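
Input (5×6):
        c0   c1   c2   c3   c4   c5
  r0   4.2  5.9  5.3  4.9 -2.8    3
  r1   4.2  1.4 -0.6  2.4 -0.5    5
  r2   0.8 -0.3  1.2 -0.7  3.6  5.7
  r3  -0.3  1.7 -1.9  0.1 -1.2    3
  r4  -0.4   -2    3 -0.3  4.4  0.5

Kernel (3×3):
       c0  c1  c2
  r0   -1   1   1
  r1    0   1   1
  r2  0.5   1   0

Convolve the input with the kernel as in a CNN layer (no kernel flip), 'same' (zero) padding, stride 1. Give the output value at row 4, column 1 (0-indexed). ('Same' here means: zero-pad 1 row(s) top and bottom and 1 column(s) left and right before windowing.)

The receptive field on the zero-padded input at this output position is [-0.3 1.7 -1.9 / -0.4 -2 3 / 0 0 0]. Elementwise product with the kernel and sum: -0.3·-1 + 1.7·1 + -1.9·1 + -2·1 + 3·1 + 0·0.5 + 0·1.

1.1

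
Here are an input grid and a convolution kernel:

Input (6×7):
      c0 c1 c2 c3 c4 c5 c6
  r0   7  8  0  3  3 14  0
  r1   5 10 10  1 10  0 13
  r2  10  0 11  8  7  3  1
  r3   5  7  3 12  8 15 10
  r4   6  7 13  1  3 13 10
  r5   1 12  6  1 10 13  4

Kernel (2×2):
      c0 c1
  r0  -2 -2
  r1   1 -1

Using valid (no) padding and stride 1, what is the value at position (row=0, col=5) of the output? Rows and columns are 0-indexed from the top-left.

The receptive field on the input at this output position is [14 0 / 0 13]. Elementwise product with the kernel and sum: 14·-2 + 0·-2 + 0·1 + 13·-1.

-41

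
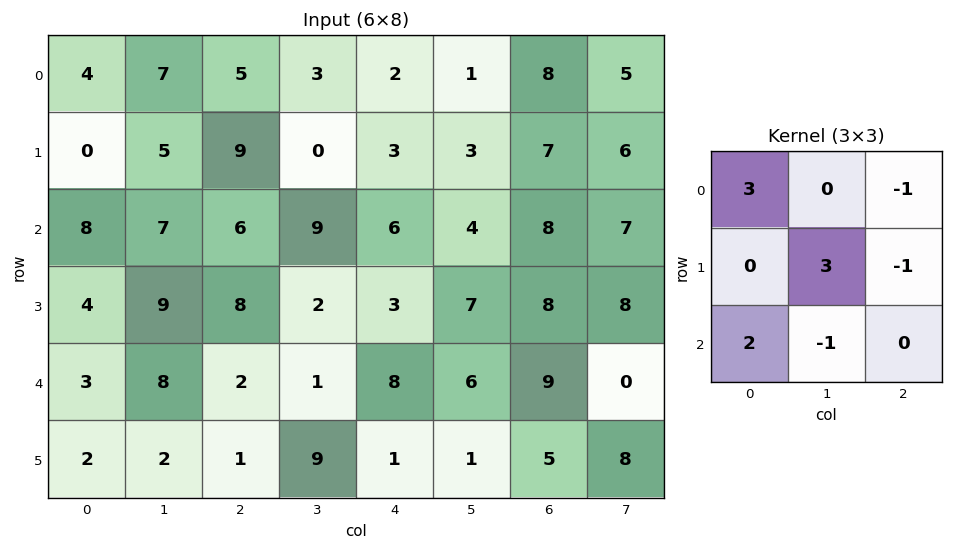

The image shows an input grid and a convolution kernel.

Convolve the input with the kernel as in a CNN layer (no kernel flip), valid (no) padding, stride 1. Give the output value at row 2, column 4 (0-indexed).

33

The receptive field on the input at this output position is [6 4 8 / 3 7 8 / 8 6 9]. Elementwise product with the kernel and sum: 6·3 + 8·-1 + 7·3 + 8·-1 + 8·2 + 6·-1.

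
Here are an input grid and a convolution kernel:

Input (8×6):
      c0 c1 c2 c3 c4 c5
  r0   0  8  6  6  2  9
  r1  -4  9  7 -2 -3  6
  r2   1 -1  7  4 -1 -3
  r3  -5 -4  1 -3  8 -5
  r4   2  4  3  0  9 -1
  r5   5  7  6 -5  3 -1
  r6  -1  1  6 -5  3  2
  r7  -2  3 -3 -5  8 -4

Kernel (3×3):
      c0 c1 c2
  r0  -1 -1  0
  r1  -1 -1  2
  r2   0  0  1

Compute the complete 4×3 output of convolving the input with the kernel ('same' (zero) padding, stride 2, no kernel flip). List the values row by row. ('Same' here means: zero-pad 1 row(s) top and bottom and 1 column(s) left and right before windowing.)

Output[0,0]: The receptive field on the zero-padded input at this output position is [0 0 0 / 0 0 8 / 0 -4 9]. Elementwise product with the kernel and sum: 0·-1 + 0·-1 + 0·-1 + 0·-1 + 8·2 + 9·1.

25 -4 16
-3 -17 -9
18 -9 -17
1 -35 4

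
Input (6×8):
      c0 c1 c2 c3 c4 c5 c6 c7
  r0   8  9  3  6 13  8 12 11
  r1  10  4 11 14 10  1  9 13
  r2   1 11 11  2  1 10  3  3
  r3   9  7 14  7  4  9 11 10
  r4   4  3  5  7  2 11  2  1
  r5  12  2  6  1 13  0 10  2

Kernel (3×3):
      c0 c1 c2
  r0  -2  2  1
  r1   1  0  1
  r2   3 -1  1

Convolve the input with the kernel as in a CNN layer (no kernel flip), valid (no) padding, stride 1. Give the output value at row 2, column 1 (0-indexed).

27

The receptive field on the input at this output position is [11 11 2 / 7 14 7 / 3 5 7]. Elementwise product with the kernel and sum: 11·-2 + 11·2 + 2·1 + 7·1 + 7·1 + 3·3 + 5·-1 + 7·1.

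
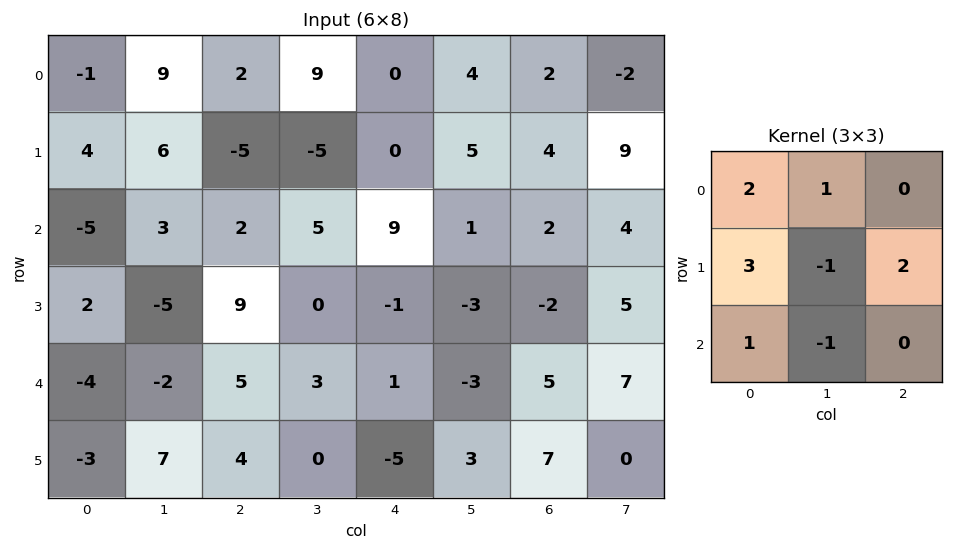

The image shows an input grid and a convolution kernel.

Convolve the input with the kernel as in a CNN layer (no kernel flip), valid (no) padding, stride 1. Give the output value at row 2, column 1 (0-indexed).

-23

The receptive field on the input at this output position is [3 2 5 / -5 9 0 / -2 5 3]. Elementwise product with the kernel and sum: 3·2 + 2·1 + -5·3 + 9·-1 + 0·2 + -2·1 + 5·-1.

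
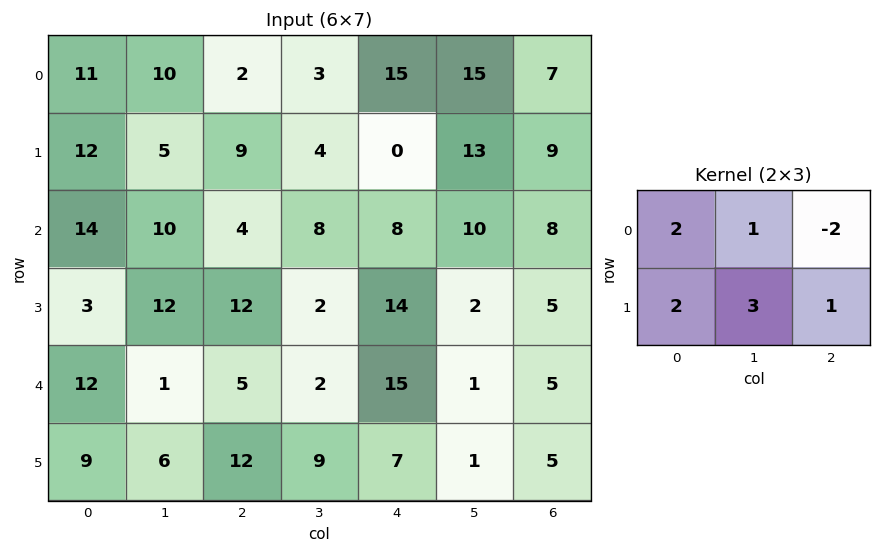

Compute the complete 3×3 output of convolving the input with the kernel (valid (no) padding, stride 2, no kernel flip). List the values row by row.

Output[0,0]: The receptive field on the input at this output position is [11 10 2 / 12 5 9]. Elementwise product with the kernel and sum: 11·2 + 10·1 + 2·-2 + 12·2 + 5·3 + 9·1.

76 7 79
84 44 49
63 40 43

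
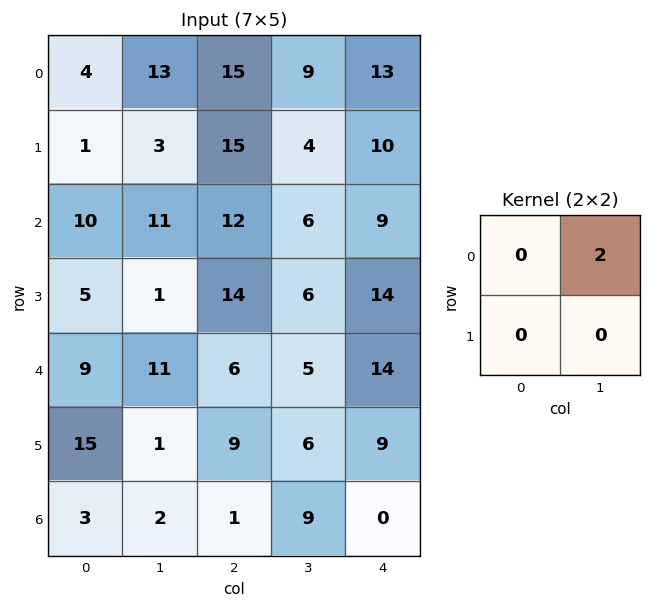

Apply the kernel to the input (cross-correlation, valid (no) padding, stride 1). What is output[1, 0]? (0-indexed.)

The receptive field on the input at this output position is [1 3 / 10 11]. Elementwise product with the kernel and sum: 3·2.

6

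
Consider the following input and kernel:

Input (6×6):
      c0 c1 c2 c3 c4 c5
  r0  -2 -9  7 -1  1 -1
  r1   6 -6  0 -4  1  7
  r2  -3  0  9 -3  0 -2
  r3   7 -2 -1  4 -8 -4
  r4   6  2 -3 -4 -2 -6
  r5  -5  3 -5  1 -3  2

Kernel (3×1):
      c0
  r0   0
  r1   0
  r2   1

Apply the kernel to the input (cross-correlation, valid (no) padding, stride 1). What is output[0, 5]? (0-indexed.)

The receptive field on the input at this output position is [-1 / 7 / -2]. Elementwise product with the kernel and sum: -2·1.

-2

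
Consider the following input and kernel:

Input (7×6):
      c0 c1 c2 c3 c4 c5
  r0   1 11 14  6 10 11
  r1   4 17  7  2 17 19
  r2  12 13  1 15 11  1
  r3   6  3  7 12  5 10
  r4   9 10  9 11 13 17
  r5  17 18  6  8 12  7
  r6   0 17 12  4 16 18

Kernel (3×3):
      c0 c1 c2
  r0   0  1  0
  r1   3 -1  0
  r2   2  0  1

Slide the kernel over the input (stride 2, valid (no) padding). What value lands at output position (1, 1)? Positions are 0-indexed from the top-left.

55

The receptive field on the input at this output position is [1 15 11 / 7 12 5 / 9 11 13]. Elementwise product with the kernel and sum: 15·1 + 7·3 + 12·-1 + 9·2 + 13·1.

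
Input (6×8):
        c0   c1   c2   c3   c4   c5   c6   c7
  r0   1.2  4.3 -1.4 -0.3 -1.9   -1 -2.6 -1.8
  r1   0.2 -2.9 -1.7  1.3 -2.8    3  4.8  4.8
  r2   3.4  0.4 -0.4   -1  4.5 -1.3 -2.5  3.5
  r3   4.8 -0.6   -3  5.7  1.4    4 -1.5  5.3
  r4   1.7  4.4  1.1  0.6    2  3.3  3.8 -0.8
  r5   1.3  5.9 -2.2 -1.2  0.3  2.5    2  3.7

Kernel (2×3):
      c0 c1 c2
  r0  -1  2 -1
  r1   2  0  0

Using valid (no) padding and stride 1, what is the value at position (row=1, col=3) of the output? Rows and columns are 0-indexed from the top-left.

-11.9

The receptive field on the input at this output position is [1.3 -2.8 3 / -1 4.5 -1.3]. Elementwise product with the kernel and sum: 1.3·-1 + -2.8·2 + 3·-1 + -1·2.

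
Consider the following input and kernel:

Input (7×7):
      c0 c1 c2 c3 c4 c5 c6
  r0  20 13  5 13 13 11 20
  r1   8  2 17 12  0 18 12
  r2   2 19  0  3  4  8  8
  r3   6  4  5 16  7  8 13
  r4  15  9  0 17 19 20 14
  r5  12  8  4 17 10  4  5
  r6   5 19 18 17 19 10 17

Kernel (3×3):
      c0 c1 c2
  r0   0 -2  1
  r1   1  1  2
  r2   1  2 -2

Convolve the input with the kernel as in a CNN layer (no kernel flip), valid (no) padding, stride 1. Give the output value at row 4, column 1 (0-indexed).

84

The receptive field on the input at this output position is [9 0 17 / 8 4 17 / 19 18 17]. Elementwise product with the kernel and sum: 0·-2 + 17·1 + 8·1 + 4·1 + 17·2 + 19·1 + 18·2 + 17·-2.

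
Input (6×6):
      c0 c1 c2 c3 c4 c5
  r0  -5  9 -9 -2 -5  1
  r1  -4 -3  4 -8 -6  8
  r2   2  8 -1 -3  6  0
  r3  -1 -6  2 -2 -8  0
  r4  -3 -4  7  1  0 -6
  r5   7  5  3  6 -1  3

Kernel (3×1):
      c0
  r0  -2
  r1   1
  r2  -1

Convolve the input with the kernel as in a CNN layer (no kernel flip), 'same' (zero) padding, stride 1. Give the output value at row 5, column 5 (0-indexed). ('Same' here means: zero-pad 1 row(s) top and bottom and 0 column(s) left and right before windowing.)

15

The receptive field on the zero-padded input at this output position is [-6 / 3 / 0]. Elementwise product with the kernel and sum: -6·-2 + 3·1 + 0·-1.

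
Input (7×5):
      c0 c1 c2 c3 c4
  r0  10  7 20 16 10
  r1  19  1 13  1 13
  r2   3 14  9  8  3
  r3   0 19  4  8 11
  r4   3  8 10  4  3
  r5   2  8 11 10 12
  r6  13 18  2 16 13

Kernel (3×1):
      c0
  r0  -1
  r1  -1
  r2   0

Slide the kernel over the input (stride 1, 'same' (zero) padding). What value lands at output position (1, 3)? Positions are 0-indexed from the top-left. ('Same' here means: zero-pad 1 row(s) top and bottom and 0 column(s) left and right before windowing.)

-17

The receptive field on the zero-padded input at this output position is [16 / 1 / 8]. Elementwise product with the kernel and sum: 16·-1 + 1·-1.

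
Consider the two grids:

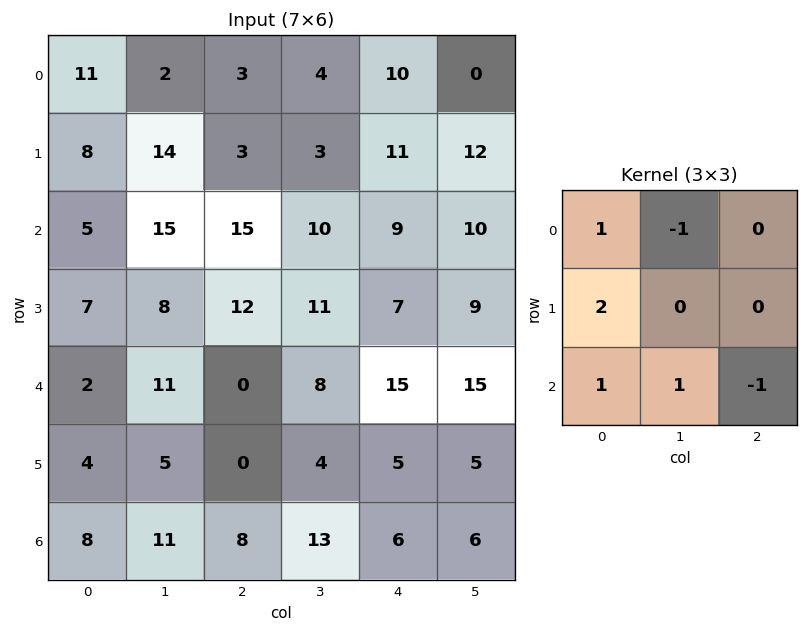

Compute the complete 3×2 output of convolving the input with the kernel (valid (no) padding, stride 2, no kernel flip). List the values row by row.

30 21
17 22
10 7

Output[0,0]: The receptive field on the input at this output position is [11 2 3 / 8 14 3 / 5 15 15]. Elementwise product with the kernel and sum: 11·1 + 2·-1 + 8·2 + 5·1 + 15·1 + 15·-1.
Output[0,1]: The receptive field on the input at this output position is [3 4 10 / 3 3 11 / 15 10 9]. Elementwise product with the kernel and sum: 3·1 + 4·-1 + 3·2 + 15·1 + 10·1 + 9·-1.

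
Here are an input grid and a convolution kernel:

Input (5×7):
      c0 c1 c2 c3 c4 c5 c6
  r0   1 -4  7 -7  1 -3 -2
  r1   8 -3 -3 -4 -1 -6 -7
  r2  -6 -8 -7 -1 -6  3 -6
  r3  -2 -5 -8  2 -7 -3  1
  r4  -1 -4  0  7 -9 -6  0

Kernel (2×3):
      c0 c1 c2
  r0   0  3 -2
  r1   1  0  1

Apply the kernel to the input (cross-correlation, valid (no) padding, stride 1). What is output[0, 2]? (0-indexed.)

The receptive field on the input at this output position is [7 -7 1 / -3 -4 -1]. Elementwise product with the kernel and sum: -7·3 + 1·-2 + -3·1 + -1·1.

-27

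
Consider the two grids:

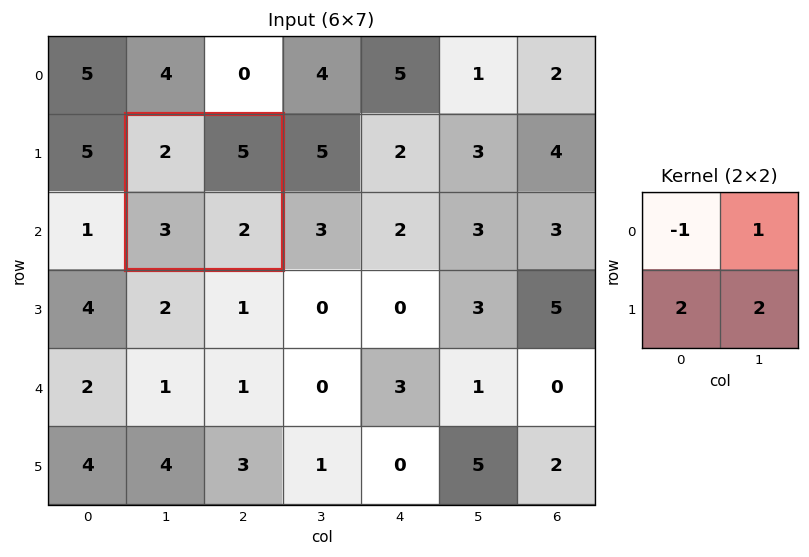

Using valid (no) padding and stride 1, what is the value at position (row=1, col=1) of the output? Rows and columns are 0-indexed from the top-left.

The receptive field on the input at this output position is [2 5 / 3 2]. Elementwise product with the kernel and sum: 2·-1 + 5·1 + 3·2 + 2·2.

13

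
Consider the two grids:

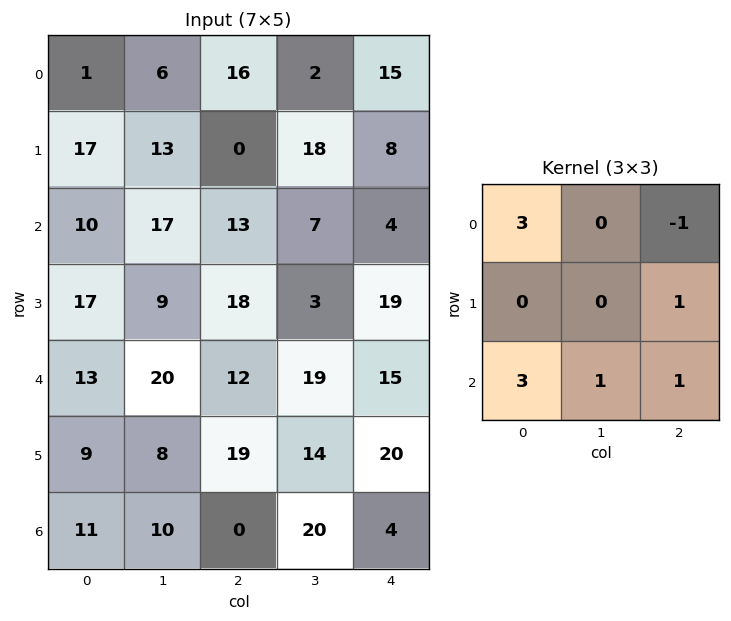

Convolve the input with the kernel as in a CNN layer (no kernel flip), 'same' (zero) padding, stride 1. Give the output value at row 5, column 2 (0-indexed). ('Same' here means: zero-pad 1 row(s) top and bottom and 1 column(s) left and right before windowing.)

105

The receptive field on the zero-padded input at this output position is [20 12 19 / 8 19 14 / 10 0 20]. Elementwise product with the kernel and sum: 20·3 + 19·-1 + 14·1 + 10·3 + 0·1 + 20·1.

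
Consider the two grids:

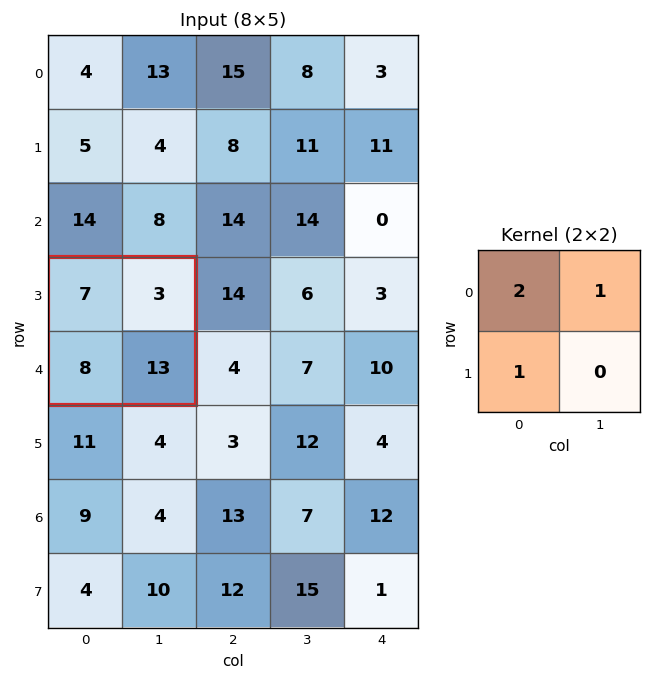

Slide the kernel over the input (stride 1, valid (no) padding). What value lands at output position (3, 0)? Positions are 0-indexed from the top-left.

The receptive field on the input at this output position is [7 3 / 8 13]. Elementwise product with the kernel and sum: 7·2 + 3·1 + 8·1.

25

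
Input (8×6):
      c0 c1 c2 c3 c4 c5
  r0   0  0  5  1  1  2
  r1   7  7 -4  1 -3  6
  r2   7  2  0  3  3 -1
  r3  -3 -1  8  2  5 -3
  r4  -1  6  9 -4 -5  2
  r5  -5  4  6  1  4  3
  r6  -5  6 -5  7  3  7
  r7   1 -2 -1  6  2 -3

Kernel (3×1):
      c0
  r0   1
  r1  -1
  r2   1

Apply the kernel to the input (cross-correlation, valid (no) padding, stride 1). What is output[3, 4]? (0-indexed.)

14

The receptive field on the input at this output position is [5 / -5 / 4]. Elementwise product with the kernel and sum: 5·1 + -5·-1 + 4·1.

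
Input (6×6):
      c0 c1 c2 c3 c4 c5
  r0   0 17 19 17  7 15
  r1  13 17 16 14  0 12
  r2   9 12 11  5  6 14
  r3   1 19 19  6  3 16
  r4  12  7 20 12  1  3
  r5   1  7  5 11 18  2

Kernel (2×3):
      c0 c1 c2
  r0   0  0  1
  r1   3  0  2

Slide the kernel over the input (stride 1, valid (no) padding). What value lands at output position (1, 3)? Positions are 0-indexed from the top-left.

The receptive field on the input at this output position is [14 0 12 / 5 6 14]. Elementwise product with the kernel and sum: 12·1 + 5·3 + 14·2.

55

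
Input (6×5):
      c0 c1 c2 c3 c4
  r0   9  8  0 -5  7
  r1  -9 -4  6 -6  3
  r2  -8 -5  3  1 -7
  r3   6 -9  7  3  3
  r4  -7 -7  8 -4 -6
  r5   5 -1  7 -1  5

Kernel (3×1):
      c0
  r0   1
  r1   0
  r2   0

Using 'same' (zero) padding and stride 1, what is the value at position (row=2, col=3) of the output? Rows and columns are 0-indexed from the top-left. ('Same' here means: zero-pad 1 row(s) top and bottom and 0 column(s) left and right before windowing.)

-6

The receptive field on the zero-padded input at this output position is [-6 / 1 / 3]. Elementwise product with the kernel and sum: -6·1.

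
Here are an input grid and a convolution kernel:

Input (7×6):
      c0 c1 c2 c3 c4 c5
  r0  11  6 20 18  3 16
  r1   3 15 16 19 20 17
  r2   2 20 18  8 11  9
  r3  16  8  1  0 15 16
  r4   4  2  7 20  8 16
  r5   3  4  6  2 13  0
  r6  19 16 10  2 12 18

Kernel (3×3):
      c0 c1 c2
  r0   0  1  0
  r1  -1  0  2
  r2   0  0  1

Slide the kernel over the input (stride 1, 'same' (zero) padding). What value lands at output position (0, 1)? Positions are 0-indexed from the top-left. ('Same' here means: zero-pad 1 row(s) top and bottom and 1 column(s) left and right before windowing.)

The receptive field on the zero-padded input at this output position is [0 0 0 / 11 6 20 / 3 15 16]. Elementwise product with the kernel and sum: 0·1 + 11·-1 + 20·2 + 16·1.

45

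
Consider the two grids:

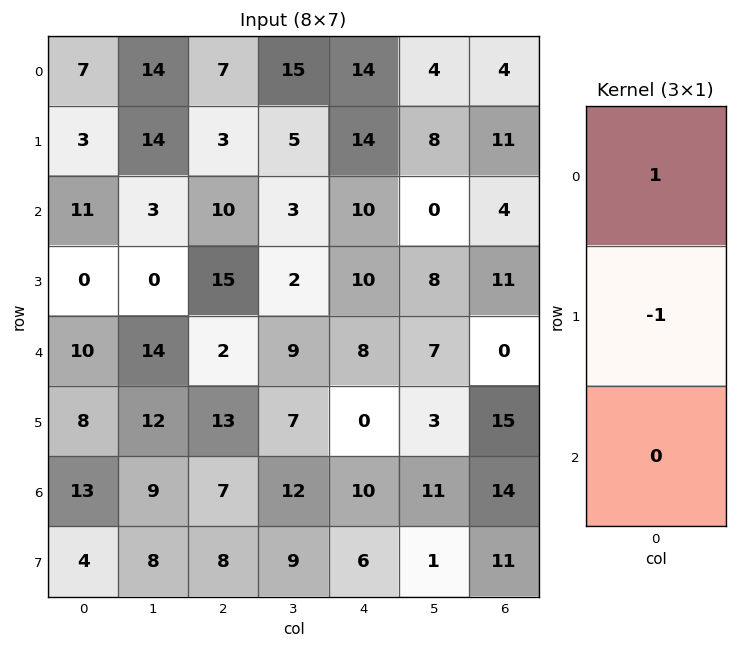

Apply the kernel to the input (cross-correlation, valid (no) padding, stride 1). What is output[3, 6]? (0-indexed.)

11

The receptive field on the input at this output position is [11 / 0 / 15]. Elementwise product with the kernel and sum: 11·1 + 0·-1.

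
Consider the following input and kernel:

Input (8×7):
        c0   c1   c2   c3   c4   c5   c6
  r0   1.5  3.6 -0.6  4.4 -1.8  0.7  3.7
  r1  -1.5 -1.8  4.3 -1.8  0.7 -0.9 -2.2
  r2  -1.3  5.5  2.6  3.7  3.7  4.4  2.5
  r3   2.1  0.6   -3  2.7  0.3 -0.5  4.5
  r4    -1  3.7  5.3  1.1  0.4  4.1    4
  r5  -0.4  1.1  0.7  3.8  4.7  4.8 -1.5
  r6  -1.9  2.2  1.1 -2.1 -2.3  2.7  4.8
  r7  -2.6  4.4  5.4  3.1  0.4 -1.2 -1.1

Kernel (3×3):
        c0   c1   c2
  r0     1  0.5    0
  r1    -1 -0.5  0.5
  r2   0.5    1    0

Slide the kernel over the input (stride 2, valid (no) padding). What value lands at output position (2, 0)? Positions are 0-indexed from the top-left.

The receptive field on the input at this output position is [-1 3.7 5.3 / -0.4 1.1 0.7 / -1.9 2.2 1.1]. Elementwise product with the kernel and sum: -1·1 + 3.7·0.5 + -0.4·-1 + 1.1·-0.5 + 0.7·0.5 + -1.9·0.5 + 2.2·1.

2.3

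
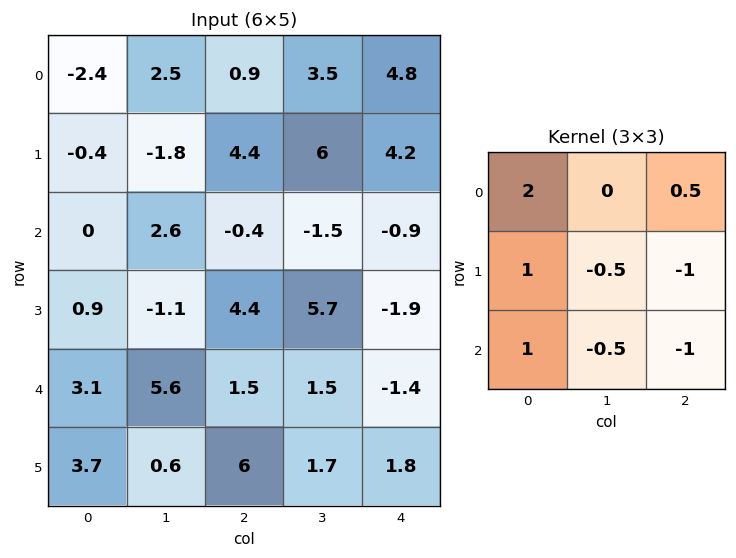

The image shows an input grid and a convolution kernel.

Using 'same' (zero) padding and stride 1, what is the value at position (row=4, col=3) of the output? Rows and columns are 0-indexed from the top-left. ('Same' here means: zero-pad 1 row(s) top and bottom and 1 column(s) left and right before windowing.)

13.35

The receptive field on the zero-padded input at this output position is [4.4 5.7 -1.9 / 1.5 1.5 -1.4 / 6 1.7 1.8]. Elementwise product with the kernel and sum: 4.4·2 + -1.9·0.5 + 1.5·1 + 1.5·-0.5 + -1.4·-1 + 6·1 + 1.7·-0.5 + 1.8·-1.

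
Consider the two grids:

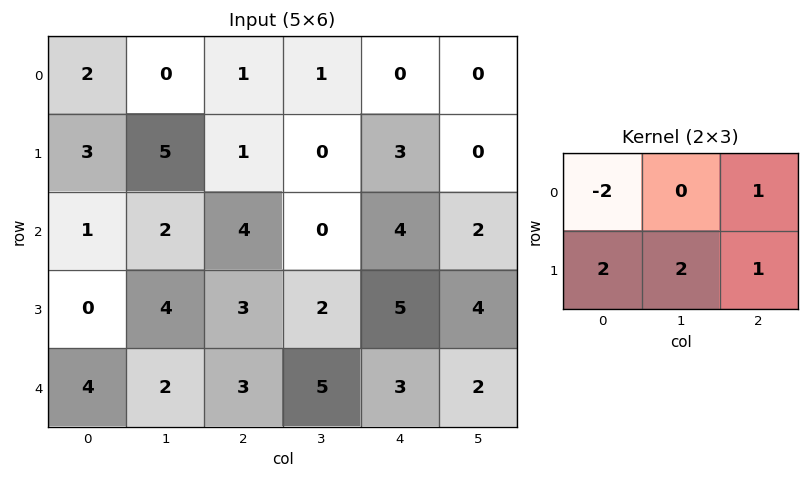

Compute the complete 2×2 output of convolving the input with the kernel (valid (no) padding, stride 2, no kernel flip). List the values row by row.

Output[0,0]: The receptive field on the input at this output position is [2 0 1 / 3 5 1]. Elementwise product with the kernel and sum: 2·-2 + 1·1 + 3·2 + 5·2 + 1·1.
Output[0,1]: The receptive field on the input at this output position is [1 1 0 / 1 0 3]. Elementwise product with the kernel and sum: 1·-2 + 0·1 + 1·2 + 0·2 + 3·1.

14 3
13 11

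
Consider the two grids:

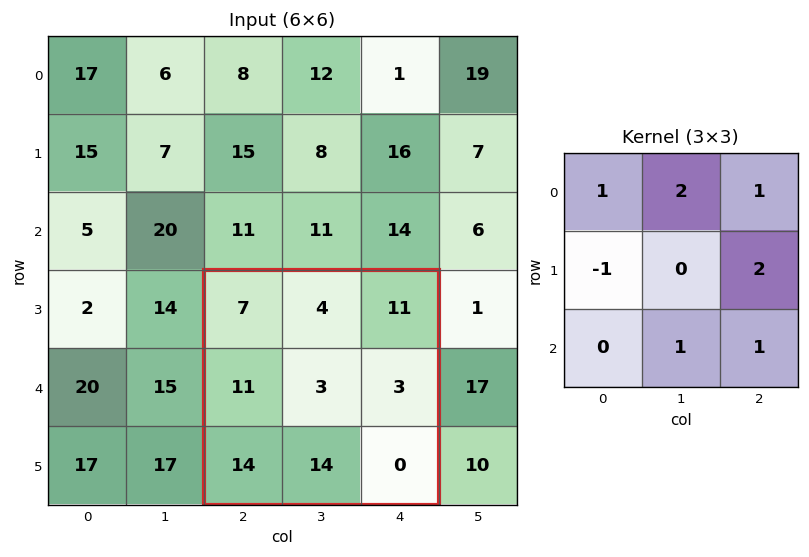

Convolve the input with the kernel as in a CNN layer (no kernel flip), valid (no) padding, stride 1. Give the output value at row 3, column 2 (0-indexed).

The receptive field on the input at this output position is [7 4 11 / 11 3 3 / 14 14 0]. Elementwise product with the kernel and sum: 7·1 + 4·2 + 11·1 + 11·-1 + 3·2 + 14·1 + 0·1.

35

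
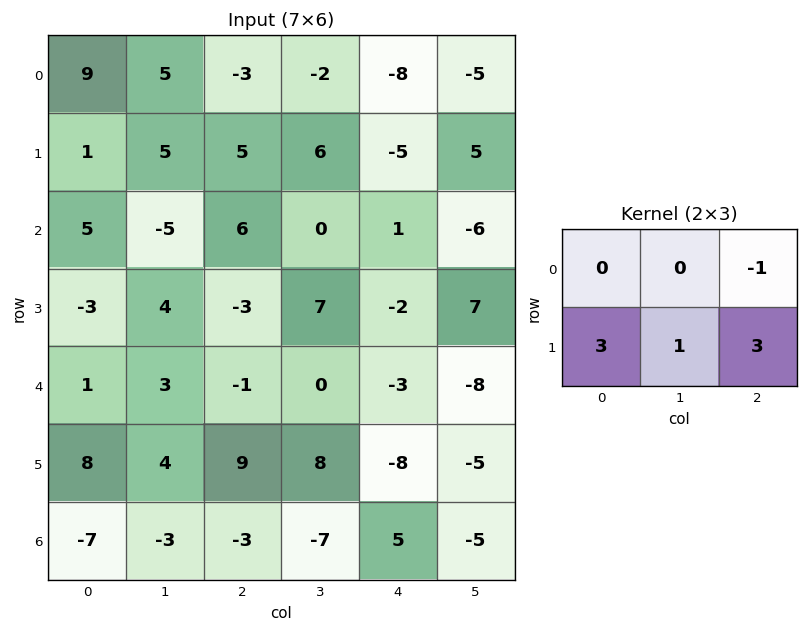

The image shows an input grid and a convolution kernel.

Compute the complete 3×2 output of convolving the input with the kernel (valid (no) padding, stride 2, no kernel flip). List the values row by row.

Output[0,0]: The receptive field on the input at this output position is [9 5 -3 / 1 5 5]. Elementwise product with the kernel and sum: -3·-1 + 1·3 + 5·1 + 5·3.

26 14
-20 -9
56 14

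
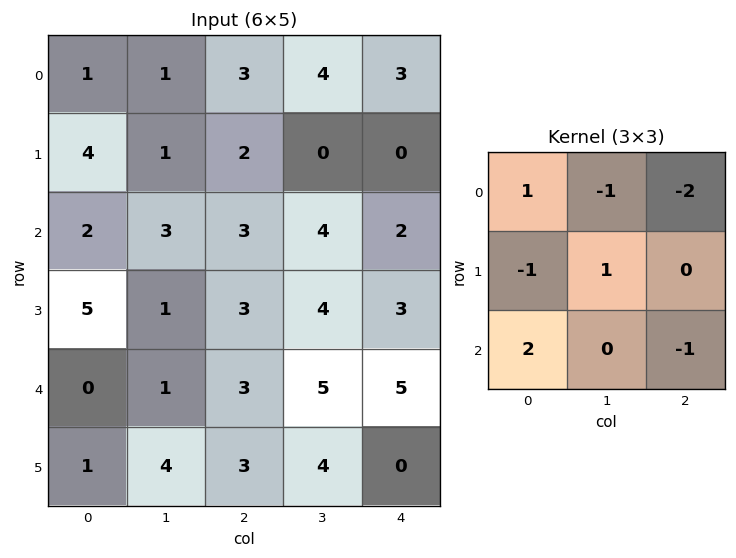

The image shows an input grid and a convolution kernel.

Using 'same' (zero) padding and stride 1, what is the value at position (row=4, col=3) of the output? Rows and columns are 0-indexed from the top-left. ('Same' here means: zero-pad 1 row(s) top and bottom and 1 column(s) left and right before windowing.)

The receptive field on the zero-padded input at this output position is [3 4 3 / 3 5 5 / 3 4 0]. Elementwise product with the kernel and sum: 3·1 + 4·-1 + 3·-2 + 3·-1 + 5·1 + 3·2 + 0·-1.

1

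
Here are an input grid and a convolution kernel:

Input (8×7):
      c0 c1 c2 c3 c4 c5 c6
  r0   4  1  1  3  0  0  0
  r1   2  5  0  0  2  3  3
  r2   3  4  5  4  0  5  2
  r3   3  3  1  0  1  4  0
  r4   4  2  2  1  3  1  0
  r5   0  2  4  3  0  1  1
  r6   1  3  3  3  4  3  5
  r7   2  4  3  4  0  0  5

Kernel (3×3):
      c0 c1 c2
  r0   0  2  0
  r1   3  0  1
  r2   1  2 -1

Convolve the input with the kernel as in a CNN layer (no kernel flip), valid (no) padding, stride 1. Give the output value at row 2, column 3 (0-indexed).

10

The receptive field on the input at this output position is [4 0 5 / 0 1 4 / 1 3 1]. Elementwise product with the kernel and sum: 0·2 + 0·3 + 4·1 + 1·1 + 3·2 + 1·-1.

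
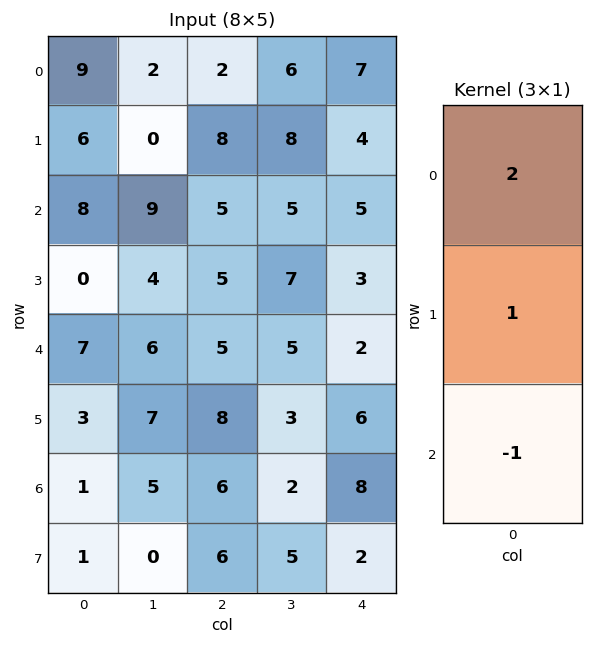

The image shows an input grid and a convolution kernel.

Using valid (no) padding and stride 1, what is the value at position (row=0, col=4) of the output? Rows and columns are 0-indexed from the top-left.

The receptive field on the input at this output position is [7 / 4 / 5]. Elementwise product with the kernel and sum: 7·2 + 4·1 + 5·-1.

13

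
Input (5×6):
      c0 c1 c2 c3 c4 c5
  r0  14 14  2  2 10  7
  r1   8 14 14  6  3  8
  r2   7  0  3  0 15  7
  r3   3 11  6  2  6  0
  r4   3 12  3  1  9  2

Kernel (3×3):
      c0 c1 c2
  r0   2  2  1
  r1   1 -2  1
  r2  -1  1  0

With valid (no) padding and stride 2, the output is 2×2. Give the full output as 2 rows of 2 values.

45 20
13 27

Output[0,0]: The receptive field on the input at this output position is [14 14 2 / 8 14 14 / 7 0 3]. Elementwise product with the kernel and sum: 14·2 + 14·2 + 2·1 + 8·1 + 14·-2 + 14·1 + 7·-1 + 0·1.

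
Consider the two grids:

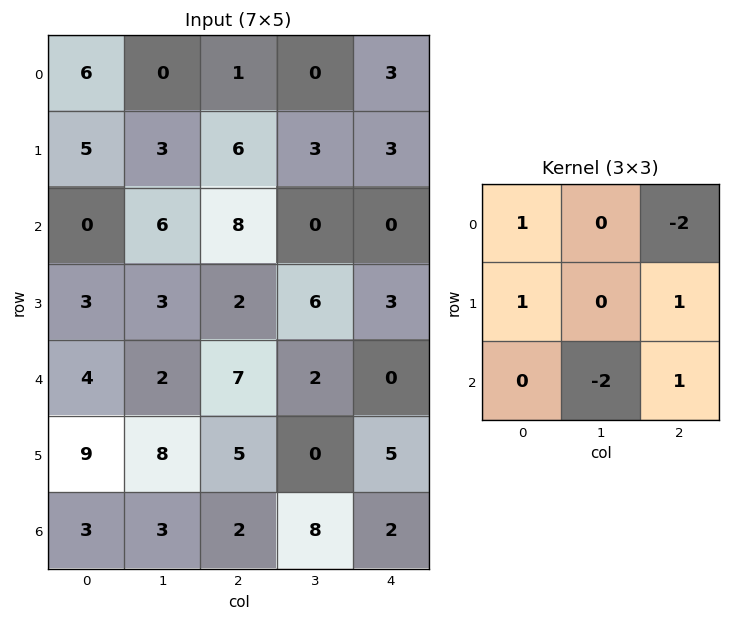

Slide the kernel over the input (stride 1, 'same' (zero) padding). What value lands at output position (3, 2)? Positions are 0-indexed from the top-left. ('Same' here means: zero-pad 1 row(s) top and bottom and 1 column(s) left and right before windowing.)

3

The receptive field on the zero-padded input at this output position is [6 8 0 / 3 2 6 / 2 7 2]. Elementwise product with the kernel and sum: 6·1 + 0·-2 + 3·1 + 6·1 + 7·-2 + 2·1.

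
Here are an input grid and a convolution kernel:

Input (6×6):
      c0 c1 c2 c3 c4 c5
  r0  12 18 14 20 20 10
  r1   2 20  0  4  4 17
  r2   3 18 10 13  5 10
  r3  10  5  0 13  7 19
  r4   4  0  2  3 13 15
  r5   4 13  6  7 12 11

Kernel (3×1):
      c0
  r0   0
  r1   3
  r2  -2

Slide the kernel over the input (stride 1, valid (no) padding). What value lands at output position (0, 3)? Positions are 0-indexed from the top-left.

-14

The receptive field on the input at this output position is [20 / 4 / 13]. Elementwise product with the kernel and sum: 4·3 + 13·-2.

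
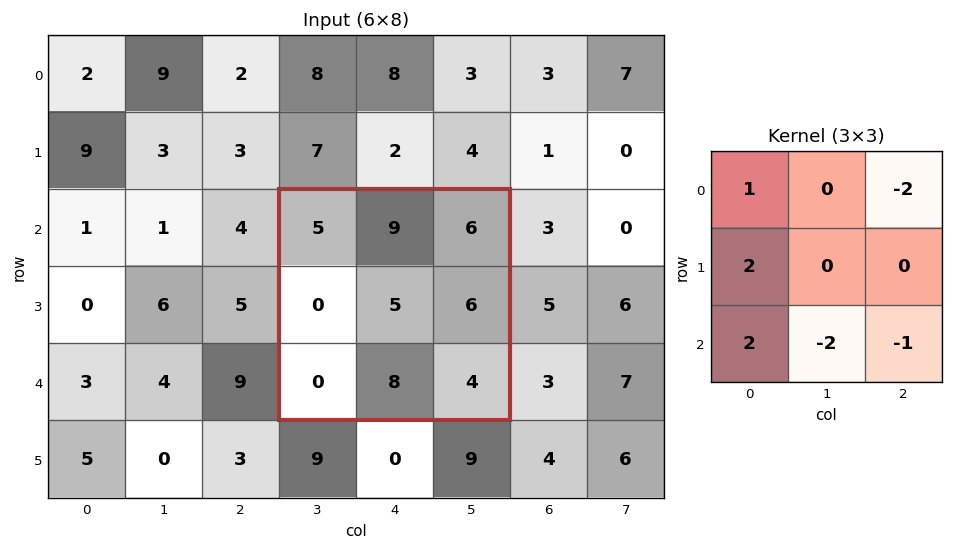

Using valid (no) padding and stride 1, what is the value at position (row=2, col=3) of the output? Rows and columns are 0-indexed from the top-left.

-27

The receptive field on the input at this output position is [5 9 6 / 0 5 6 / 0 8 4]. Elementwise product with the kernel and sum: 5·1 + 6·-2 + 0·2 + 0·2 + 8·-2 + 4·-1.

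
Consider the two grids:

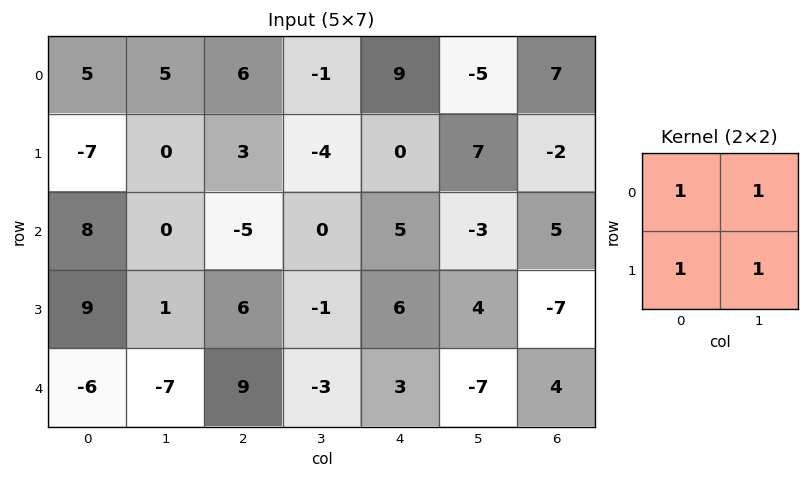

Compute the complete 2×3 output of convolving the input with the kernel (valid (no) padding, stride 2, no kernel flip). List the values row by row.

3 4 11
18 0 12

Output[0,0]: The receptive field on the input at this output position is [5 5 / -7 0]. Elementwise product with the kernel and sum: 5·1 + 5·1 + -7·1 + 0·1.
Output[0,1]: The receptive field on the input at this output position is [6 -1 / 3 -4]. Elementwise product with the kernel and sum: 6·1 + -1·1 + 3·1 + -4·1.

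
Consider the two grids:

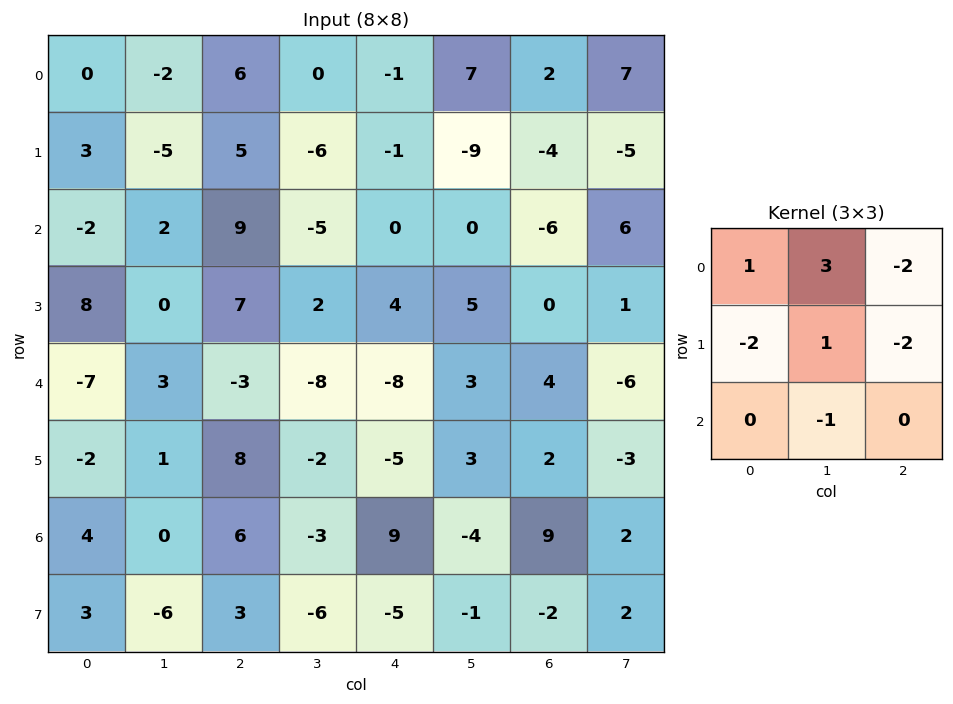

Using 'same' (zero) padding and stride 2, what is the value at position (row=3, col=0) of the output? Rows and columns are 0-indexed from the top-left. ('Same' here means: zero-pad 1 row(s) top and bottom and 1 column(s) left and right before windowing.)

-7

The receptive field on the zero-padded input at this output position is [0 -2 1 / 0 4 0 / 0 3 -6]. Elementwise product with the kernel and sum: 0·1 + -2·3 + 1·-2 + 0·-2 + 4·1 + 0·-2 + 3·-1.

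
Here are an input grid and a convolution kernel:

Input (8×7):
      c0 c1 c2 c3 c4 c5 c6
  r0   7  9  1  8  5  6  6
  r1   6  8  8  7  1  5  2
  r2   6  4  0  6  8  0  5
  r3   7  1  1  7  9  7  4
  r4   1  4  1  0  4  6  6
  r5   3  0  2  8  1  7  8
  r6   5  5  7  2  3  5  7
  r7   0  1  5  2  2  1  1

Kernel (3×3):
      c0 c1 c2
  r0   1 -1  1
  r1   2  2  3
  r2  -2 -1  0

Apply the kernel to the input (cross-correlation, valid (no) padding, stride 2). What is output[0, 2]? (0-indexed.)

The receptive field on the input at this output position is [5 6 6 / 1 5 2 / 8 0 5]. Elementwise product with the kernel and sum: 5·1 + 6·-1 + 6·1 + 1·2 + 5·2 + 2·3 + 8·-2 + 0·-1.

7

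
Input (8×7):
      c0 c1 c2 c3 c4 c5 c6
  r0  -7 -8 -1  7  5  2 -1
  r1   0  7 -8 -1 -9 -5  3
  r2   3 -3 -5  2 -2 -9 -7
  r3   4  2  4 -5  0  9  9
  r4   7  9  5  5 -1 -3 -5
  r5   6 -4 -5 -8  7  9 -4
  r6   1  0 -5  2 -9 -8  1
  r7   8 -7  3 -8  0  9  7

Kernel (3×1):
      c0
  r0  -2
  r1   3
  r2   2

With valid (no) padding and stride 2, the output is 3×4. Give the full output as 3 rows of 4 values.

20 -32 -41 -3
20 32 2 31
6 -35 5 0

Output[0,0]: The receptive field on the input at this output position is [-7 / 0 / 3]. Elementwise product with the kernel and sum: -7·-2 + 0·3 + 3·2.
Output[0,1]: The receptive field on the input at this output position is [-1 / -8 / -5]. Elementwise product with the kernel and sum: -1·-2 + -8·3 + -5·2.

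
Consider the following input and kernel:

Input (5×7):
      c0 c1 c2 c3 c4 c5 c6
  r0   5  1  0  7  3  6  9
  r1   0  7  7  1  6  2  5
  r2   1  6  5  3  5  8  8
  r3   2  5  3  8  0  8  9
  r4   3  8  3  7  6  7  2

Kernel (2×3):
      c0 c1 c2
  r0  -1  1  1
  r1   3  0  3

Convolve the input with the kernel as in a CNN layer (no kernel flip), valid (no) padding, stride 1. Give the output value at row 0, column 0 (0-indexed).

17

The receptive field on the input at this output position is [5 1 0 / 0 7 7]. Elementwise product with the kernel and sum: 5·-1 + 1·1 + 0·1 + 0·3 + 7·3.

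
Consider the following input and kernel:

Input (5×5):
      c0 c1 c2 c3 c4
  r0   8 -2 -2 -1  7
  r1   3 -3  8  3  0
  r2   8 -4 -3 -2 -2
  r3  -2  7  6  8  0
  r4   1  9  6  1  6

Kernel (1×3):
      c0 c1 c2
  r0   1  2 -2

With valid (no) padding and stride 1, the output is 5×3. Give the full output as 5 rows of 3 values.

8 -4 -18
-19 7 14
6 -6 -3
0 3 22
7 19 -4

Output[0,0]: The receptive field on the input at this output position is [8 -2 -2]. Elementwise product with the kernel and sum: 8·1 + -2·2 + -2·-2.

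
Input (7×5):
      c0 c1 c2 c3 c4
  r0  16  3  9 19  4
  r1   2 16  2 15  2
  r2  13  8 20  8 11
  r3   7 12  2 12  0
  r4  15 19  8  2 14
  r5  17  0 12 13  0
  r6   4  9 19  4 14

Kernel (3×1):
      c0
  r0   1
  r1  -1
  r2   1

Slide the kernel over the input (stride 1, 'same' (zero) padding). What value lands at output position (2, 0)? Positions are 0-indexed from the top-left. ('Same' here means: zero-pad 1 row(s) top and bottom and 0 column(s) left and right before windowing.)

The receptive field on the zero-padded input at this output position is [2 / 13 / 7]. Elementwise product with the kernel and sum: 2·1 + 13·-1 + 7·1.

-4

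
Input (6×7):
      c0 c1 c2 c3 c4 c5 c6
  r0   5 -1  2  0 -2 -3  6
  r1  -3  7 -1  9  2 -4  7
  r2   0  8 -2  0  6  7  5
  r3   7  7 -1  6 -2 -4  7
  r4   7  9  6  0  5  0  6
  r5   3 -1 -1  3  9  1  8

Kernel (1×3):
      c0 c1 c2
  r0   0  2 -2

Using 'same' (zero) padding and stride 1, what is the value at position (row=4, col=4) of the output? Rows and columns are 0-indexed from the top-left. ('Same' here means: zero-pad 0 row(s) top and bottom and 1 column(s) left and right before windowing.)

The receptive field on the zero-padded input at this output position is [0 5 0]. Elementwise product with the kernel and sum: 5·2 + 0·-2.

10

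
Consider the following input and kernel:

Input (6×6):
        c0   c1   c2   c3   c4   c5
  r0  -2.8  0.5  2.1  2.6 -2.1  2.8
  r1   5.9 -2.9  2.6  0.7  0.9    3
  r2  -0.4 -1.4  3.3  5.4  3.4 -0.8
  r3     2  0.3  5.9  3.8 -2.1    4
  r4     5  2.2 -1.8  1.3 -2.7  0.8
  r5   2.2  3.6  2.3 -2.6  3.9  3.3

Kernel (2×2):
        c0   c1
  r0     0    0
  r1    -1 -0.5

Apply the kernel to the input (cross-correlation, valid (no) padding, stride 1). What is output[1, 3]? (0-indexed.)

The receptive field on the input at this output position is [0.7 0.9 / 5.4 3.4]. Elementwise product with the kernel and sum: 5.4·-1 + 3.4·-0.5.

-7.1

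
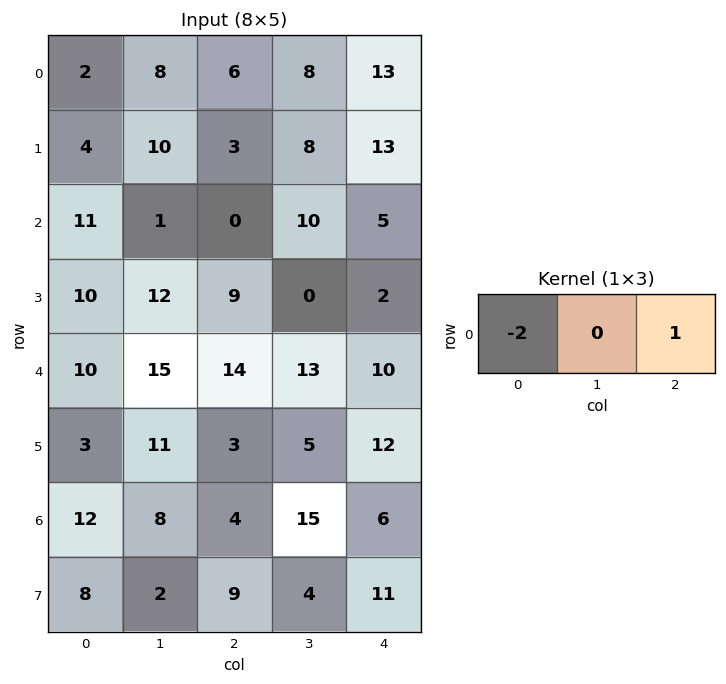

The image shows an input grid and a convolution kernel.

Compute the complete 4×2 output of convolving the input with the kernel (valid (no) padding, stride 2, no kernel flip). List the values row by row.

2 1
-22 5
-6 -18
-20 -2

Output[0,0]: The receptive field on the input at this output position is [2 8 6]. Elementwise product with the kernel and sum: 2·-2 + 6·1.
Output[0,1]: The receptive field on the input at this output position is [6 8 13]. Elementwise product with the kernel and sum: 6·-2 + 13·1.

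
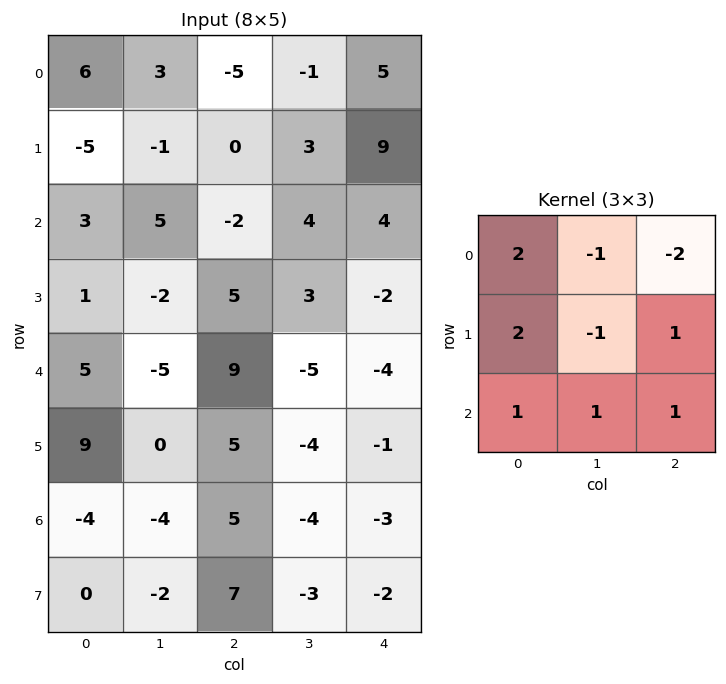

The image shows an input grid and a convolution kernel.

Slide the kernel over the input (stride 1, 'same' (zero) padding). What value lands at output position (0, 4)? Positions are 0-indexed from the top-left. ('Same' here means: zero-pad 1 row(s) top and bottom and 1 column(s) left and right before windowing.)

5

The receptive field on the zero-padded input at this output position is [0 0 0 / -1 5 0 / 3 9 0]. Elementwise product with the kernel and sum: 0·2 + 0·-1 + 0·-2 + -1·2 + 5·-1 + 0·1 + 3·1 + 9·1 + 0·1.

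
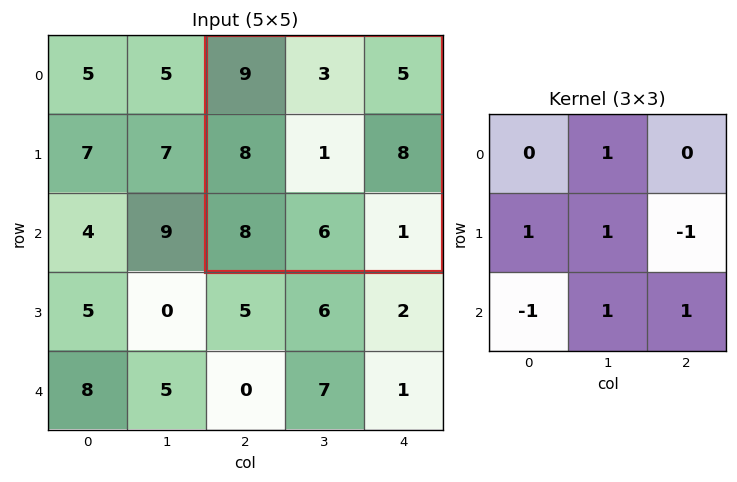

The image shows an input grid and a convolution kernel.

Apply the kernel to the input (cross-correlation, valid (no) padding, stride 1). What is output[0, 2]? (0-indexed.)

The receptive field on the input at this output position is [9 3 5 / 8 1 8 / 8 6 1]. Elementwise product with the kernel and sum: 3·1 + 8·1 + 1·1 + 8·-1 + 8·-1 + 6·1 + 1·1.

3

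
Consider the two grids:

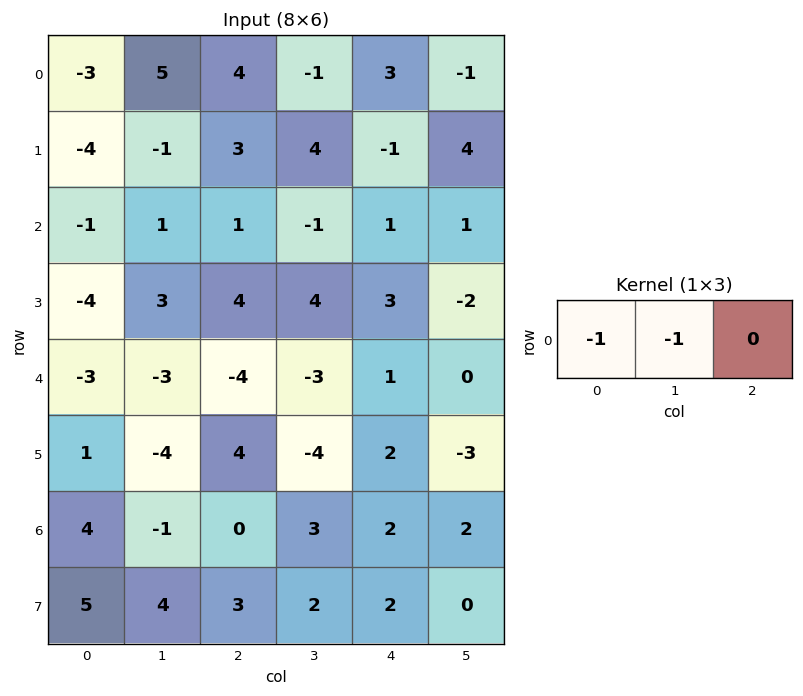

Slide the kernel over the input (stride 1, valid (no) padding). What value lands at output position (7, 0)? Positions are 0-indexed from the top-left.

-9

The receptive field on the input at this output position is [5 4 3]. Elementwise product with the kernel and sum: 5·-1 + 4·-1.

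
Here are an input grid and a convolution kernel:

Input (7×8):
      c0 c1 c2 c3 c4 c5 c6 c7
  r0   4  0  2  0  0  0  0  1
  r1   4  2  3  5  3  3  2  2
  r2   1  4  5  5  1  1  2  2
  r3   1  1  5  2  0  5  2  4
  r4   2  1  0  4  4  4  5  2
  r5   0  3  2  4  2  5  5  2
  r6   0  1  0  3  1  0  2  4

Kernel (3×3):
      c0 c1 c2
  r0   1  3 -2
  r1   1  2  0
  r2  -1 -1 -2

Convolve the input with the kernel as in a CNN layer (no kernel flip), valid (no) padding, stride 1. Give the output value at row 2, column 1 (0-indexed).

11

The receptive field on the input at this output position is [4 5 5 / 1 5 2 / 1 0 4]. Elementwise product with the kernel and sum: 4·1 + 5·3 + 5·-2 + 1·1 + 5·2 + 1·-1 + 0·-1 + 4·-2.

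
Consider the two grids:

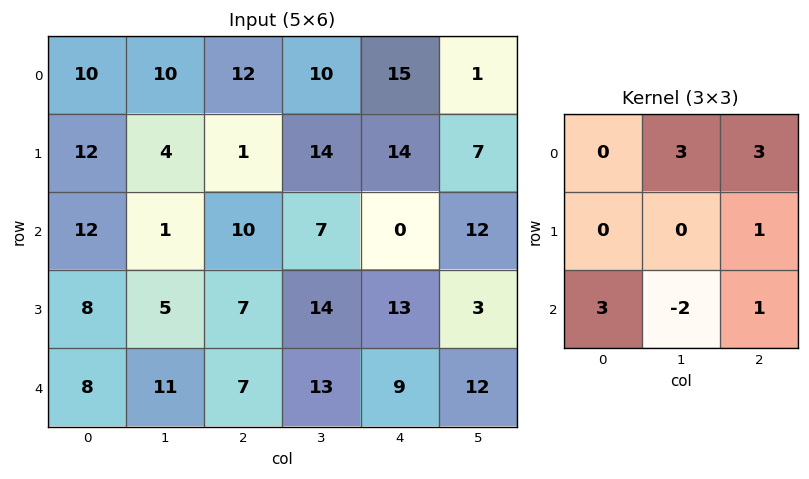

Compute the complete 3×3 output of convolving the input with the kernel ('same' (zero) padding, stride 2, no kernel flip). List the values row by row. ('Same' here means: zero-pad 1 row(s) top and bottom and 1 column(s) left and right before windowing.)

Output[0,0]: The receptive field on the zero-padded input at this output position is [0 0 0 / 0 10 10 / 0 12 4]. Elementwise product with the kernel and sum: 0·3 + 0·3 + 10·1 + 0·3 + 12·-2 + 4·1.
Output[0,1]: The receptive field on the zero-padded input at this output position is [0 0 0 / 10 12 10 / 4 1 14]. Elementwise product with the kernel and sum: 0·3 + 0·3 + 10·1 + 4·3 + 1·-2 + 14·1.

-10 34 22
38 67 94
50 76 60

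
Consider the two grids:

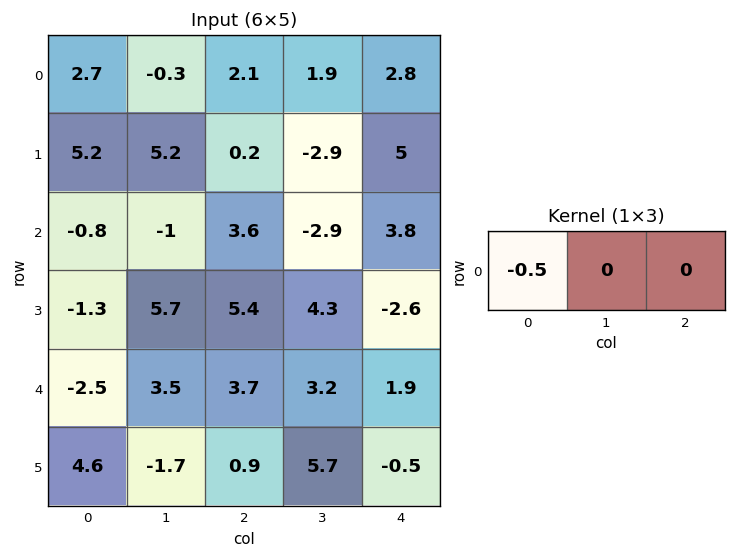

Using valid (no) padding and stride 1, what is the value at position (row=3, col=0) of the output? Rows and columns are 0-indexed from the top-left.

0.65

The receptive field on the input at this output position is [-1.3 5.7 5.4]. Elementwise product with the kernel and sum: -1.3·-0.5.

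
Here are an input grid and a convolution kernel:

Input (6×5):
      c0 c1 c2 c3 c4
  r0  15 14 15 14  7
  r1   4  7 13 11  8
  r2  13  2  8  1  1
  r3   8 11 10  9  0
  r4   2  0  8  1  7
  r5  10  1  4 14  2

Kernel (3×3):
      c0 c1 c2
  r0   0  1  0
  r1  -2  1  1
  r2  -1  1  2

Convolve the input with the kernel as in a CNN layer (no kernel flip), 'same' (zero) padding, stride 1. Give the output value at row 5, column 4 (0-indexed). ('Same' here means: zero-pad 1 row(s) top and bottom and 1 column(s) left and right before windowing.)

The receptive field on the zero-padded input at this output position is [1 7 0 / 14 2 0 / 0 0 0]. Elementwise product with the kernel and sum: 7·1 + 14·-2 + 2·1 + 0·1 + 0·-1 + 0·1 + 0·2.

-19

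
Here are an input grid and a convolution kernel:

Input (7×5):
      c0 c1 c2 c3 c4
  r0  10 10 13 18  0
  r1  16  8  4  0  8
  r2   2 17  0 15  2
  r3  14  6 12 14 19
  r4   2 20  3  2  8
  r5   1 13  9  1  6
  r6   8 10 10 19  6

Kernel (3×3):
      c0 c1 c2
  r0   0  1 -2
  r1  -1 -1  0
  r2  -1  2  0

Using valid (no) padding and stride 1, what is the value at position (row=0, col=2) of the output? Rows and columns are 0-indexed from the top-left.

44

The receptive field on the input at this output position is [13 18 0 / 4 0 8 / 0 15 2]. Elementwise product with the kernel and sum: 18·1 + 0·-2 + 4·-1 + 0·-1 + 0·-1 + 15·2.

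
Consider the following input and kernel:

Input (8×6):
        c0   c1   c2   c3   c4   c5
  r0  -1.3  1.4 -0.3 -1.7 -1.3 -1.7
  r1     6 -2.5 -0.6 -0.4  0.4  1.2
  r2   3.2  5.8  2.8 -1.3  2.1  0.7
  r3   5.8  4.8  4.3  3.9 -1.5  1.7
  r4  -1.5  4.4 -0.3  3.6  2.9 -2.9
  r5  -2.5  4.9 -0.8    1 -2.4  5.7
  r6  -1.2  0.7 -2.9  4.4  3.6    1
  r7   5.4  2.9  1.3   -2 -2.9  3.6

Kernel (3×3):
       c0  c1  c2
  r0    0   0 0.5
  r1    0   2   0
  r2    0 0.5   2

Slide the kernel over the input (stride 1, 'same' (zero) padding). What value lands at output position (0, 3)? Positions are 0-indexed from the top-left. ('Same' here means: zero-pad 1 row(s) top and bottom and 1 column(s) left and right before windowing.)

-2.8

The receptive field on the zero-padded input at this output position is [0 0 0 / -0.3 -1.7 -1.3 / -0.6 -0.4 0.4]. Elementwise product with the kernel and sum: 0·0.5 + -1.7·2 + -0.4·0.5 + 0.4·2.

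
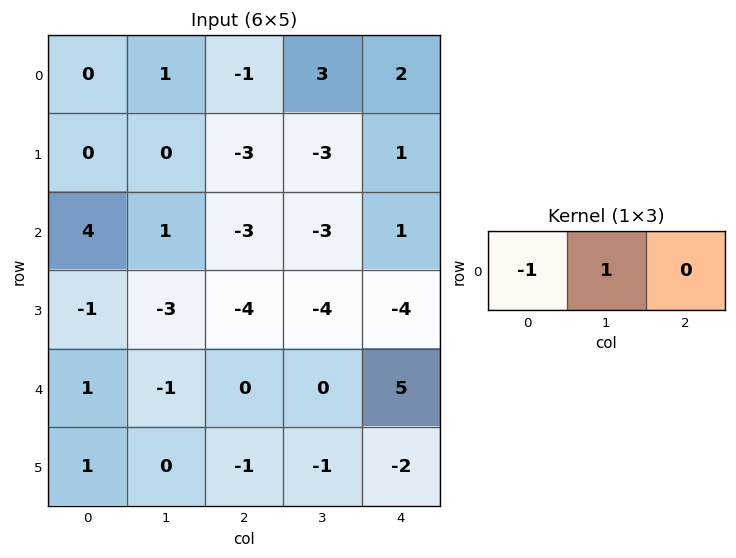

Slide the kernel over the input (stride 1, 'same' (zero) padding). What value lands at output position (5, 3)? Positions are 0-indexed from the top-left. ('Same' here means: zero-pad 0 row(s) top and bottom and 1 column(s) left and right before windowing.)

0

The receptive field on the zero-padded input at this output position is [-1 -1 -2]. Elementwise product with the kernel and sum: -1·-1 + -1·1.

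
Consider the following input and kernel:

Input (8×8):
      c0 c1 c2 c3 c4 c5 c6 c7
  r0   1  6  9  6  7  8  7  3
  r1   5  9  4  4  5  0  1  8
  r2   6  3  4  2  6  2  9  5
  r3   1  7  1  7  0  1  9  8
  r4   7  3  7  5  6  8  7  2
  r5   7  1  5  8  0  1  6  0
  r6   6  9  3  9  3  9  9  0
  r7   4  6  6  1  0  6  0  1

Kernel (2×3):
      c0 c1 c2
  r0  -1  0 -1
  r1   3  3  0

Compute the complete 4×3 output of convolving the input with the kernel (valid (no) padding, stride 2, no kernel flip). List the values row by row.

Output[0,0]: The receptive field on the input at this output position is [1 6 9 / 5 9 4]. Elementwise product with the kernel and sum: 1·-1 + 9·-1 + 5·3 + 9·3.
Output[0,1]: The receptive field on the input at this output position is [9 6 7 / 4 4 5]. Elementwise product with the kernel and sum: 9·-1 + 7·-1 + 4·3 + 4·3.

32 8 1
14 14 -12
10 26 -10
21 15 6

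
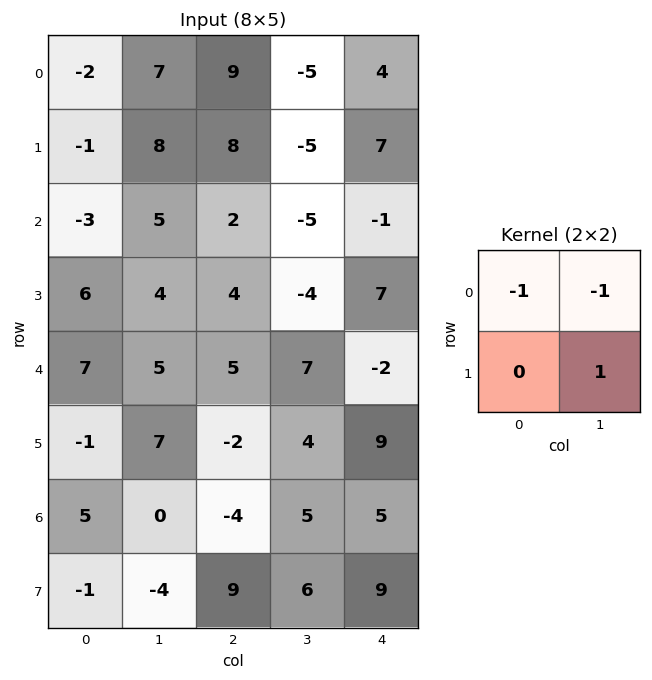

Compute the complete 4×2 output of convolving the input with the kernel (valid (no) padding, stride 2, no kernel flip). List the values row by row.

Output[0,0]: The receptive field on the input at this output position is [-2 7 / -1 8]. Elementwise product with the kernel and sum: -2·-1 + 7·-1 + 8·1.
Output[0,1]: The receptive field on the input at this output position is [9 -5 / 8 -5]. Elementwise product with the kernel and sum: 9·-1 + -5·-1 + -5·1.

3 -9
2 -1
-5 -8
-9 5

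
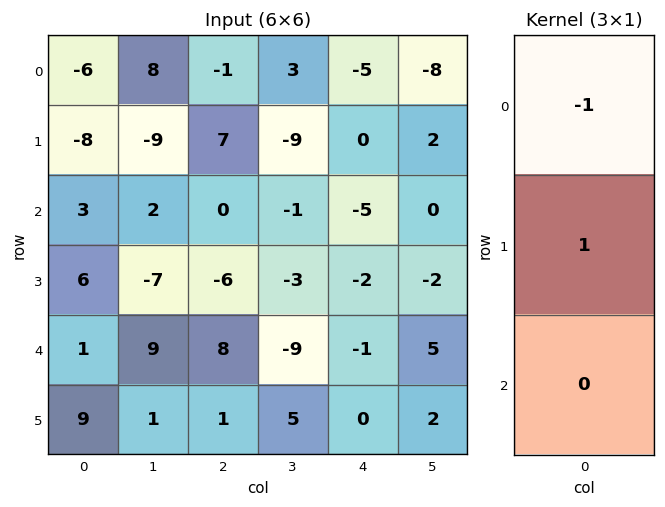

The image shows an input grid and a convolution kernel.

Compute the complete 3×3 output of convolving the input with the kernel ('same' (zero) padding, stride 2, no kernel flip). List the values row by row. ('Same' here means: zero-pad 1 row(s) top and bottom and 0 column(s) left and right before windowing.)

-6 -1 -5
11 -7 -5
-5 14 1

Output[0,0]: The receptive field on the zero-padded input at this output position is [0 / -6 / -8]. Elementwise product with the kernel and sum: 0·-1 + -6·1.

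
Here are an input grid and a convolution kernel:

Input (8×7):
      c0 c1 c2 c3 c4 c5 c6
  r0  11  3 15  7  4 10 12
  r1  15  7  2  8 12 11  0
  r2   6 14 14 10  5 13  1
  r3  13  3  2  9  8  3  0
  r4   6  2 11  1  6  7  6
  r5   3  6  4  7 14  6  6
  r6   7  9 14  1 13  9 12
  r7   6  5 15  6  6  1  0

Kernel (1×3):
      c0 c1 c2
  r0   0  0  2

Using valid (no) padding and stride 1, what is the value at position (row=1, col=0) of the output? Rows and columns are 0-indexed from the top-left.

4

The receptive field on the input at this output position is [15 7 2]. Elementwise product with the kernel and sum: 2·2.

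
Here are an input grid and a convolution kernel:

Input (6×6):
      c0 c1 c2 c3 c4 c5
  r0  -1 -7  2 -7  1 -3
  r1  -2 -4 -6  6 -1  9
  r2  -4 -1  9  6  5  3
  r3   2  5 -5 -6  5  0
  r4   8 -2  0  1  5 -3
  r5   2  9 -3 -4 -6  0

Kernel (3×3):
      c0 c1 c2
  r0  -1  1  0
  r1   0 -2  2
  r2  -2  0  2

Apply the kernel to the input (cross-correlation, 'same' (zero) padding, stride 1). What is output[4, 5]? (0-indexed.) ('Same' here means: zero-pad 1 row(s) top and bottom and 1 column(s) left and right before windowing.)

13

The receptive field on the zero-padded input at this output position is [5 0 0 / 5 -3 0 / -6 0 0]. Elementwise product with the kernel and sum: 5·-1 + 0·1 + -3·-2 + 0·2 + -6·-2 + 0·2.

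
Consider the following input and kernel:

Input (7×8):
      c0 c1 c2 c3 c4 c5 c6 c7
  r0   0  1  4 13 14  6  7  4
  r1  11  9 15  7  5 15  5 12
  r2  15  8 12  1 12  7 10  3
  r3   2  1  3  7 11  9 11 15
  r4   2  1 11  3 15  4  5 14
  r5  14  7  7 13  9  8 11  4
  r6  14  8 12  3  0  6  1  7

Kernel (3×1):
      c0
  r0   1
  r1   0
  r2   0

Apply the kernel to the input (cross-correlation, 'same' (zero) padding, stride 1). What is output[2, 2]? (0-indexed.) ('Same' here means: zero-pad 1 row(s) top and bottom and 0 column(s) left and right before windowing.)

15

The receptive field on the zero-padded input at this output position is [15 / 12 / 3]. Elementwise product with the kernel and sum: 15·1.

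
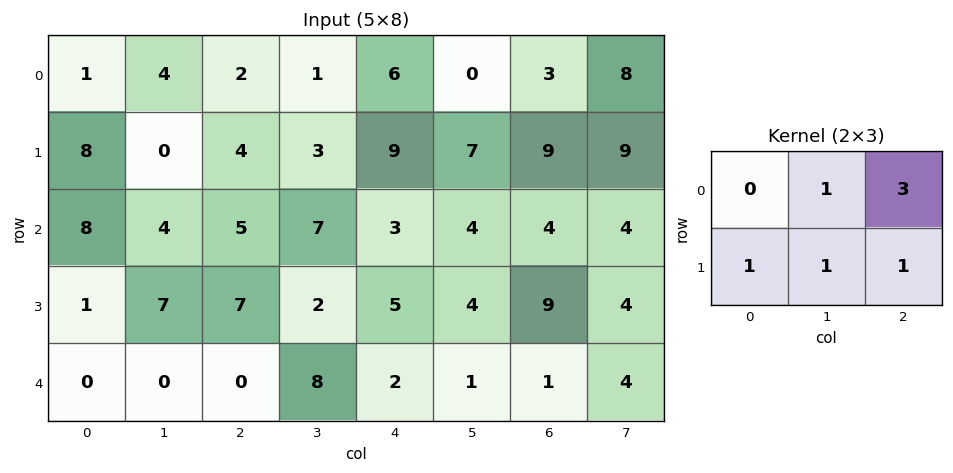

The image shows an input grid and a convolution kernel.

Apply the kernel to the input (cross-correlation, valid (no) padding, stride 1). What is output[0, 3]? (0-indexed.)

The receptive field on the input at this output position is [1 6 0 / 3 9 7]. Elementwise product with the kernel and sum: 6·1 + 0·3 + 3·1 + 9·1 + 7·1.

25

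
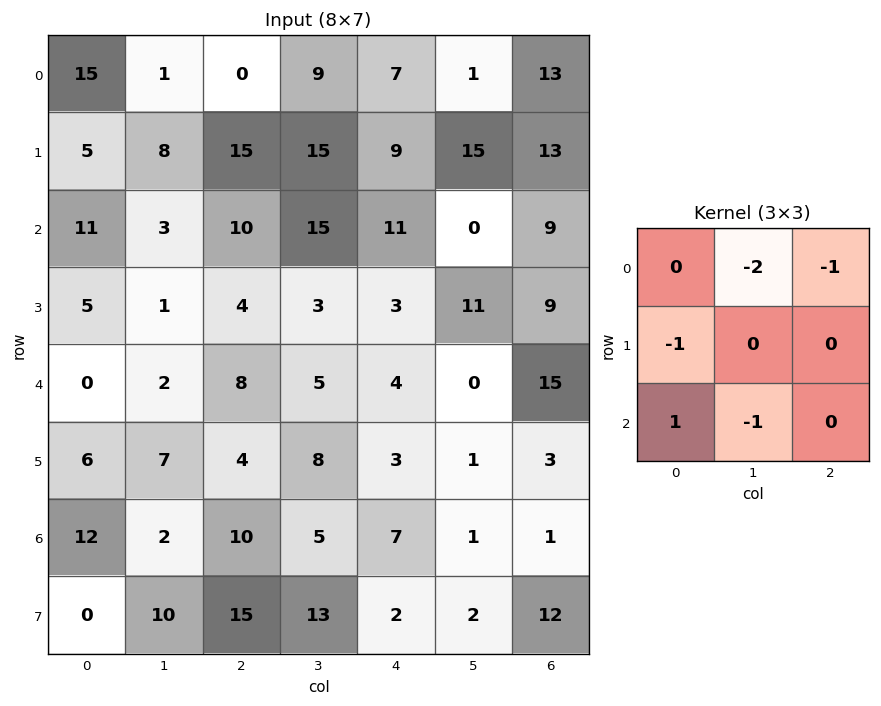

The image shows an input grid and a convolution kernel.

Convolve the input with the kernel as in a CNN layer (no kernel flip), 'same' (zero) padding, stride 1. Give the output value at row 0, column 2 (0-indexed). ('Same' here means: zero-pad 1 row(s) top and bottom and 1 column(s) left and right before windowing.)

The receptive field on the zero-padded input at this output position is [0 0 0 / 1 0 9 / 8 15 15]. Elementwise product with the kernel and sum: 0·-2 + 0·-1 + 1·-1 + 8·1 + 15·-1.

-8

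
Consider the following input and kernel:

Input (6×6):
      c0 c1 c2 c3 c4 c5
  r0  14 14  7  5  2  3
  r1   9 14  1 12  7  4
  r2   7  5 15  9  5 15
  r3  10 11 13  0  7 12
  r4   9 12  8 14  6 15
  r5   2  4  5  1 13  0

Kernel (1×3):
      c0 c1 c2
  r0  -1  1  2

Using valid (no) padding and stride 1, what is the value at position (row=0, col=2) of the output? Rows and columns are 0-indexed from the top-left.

The receptive field on the input at this output position is [7 5 2]. Elementwise product with the kernel and sum: 7·-1 + 5·1 + 2·2.

2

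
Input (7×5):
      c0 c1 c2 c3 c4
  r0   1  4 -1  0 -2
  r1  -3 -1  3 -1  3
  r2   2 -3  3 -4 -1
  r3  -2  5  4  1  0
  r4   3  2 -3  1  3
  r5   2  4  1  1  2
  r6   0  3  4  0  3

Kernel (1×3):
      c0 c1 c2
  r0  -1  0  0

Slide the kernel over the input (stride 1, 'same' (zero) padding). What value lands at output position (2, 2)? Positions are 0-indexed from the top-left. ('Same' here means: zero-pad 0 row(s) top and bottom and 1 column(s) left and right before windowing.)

3

The receptive field on the zero-padded input at this output position is [-3 3 -4]. Elementwise product with the kernel and sum: -3·-1.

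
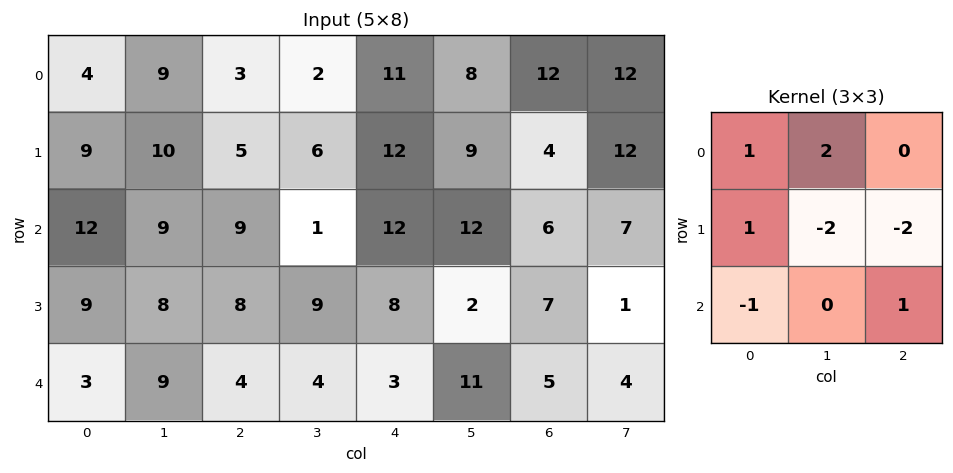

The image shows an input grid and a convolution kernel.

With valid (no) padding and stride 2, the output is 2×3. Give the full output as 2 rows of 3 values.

-2 -21 7
8 -16 28

Output[0,0]: The receptive field on the input at this output position is [4 9 3 / 9 10 5 / 12 9 9]. Elementwise product with the kernel and sum: 4·1 + 9·2 + 9·1 + 10·-2 + 5·-2 + 12·-1 + 9·1.
Output[0,1]: The receptive field on the input at this output position is [3 2 11 / 5 6 12 / 9 1 12]. Elementwise product with the kernel and sum: 3·1 + 2·2 + 5·1 + 6·-2 + 12·-2 + 9·-1 + 12·1.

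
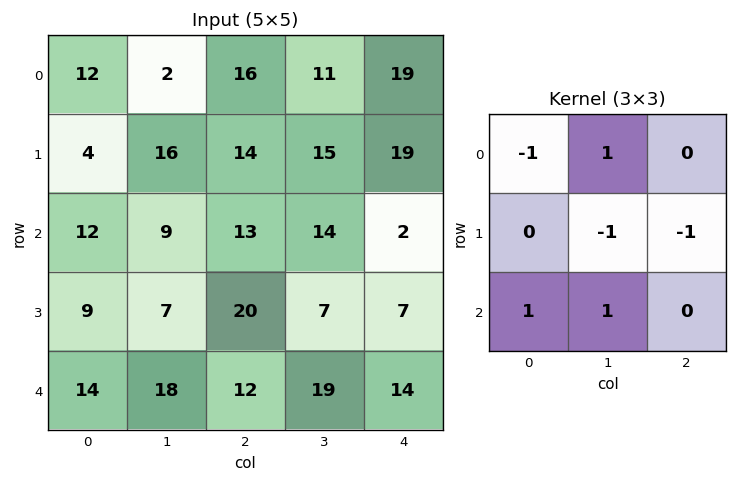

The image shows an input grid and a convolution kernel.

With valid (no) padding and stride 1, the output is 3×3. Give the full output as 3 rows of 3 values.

-19 7 -12
6 -2 12
2 7 18

Output[0,0]: The receptive field on the input at this output position is [12 2 16 / 4 16 14 / 12 9 13]. Elementwise product with the kernel and sum: 12·-1 + 2·1 + 16·-1 + 14·-1 + 12·1 + 9·1.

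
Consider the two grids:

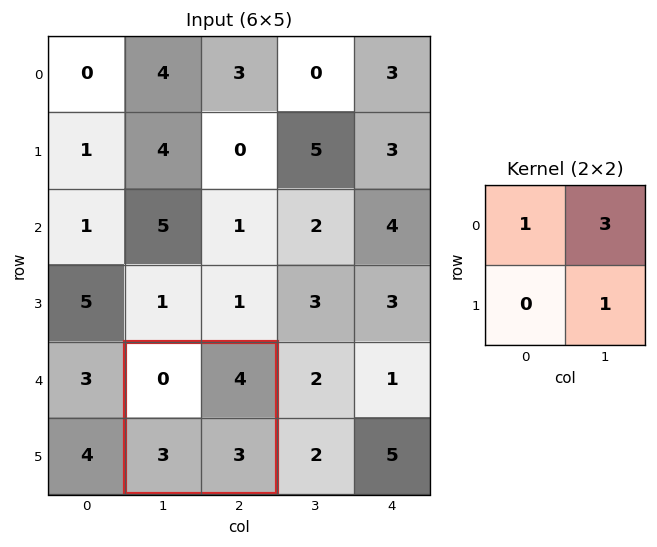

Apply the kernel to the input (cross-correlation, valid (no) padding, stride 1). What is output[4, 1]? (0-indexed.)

15

The receptive field on the input at this output position is [0 4 / 3 3]. Elementwise product with the kernel and sum: 0·1 + 4·3 + 3·1.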